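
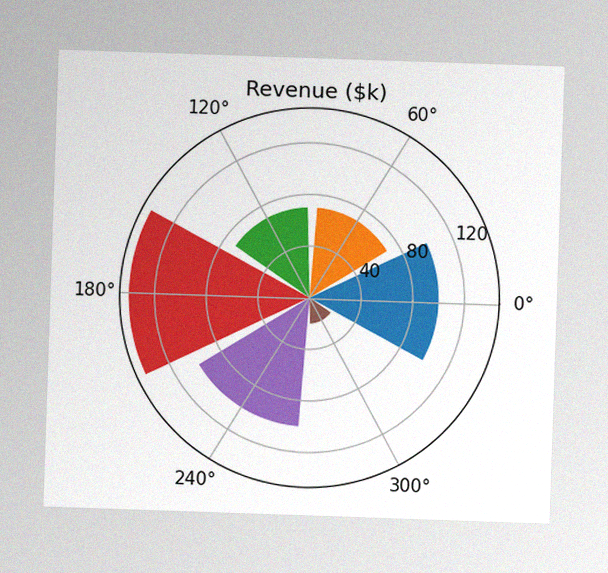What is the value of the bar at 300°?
$20k

The image has some photo noise and uneven lighting. The bar at 300° reaches $20k on the radial axis.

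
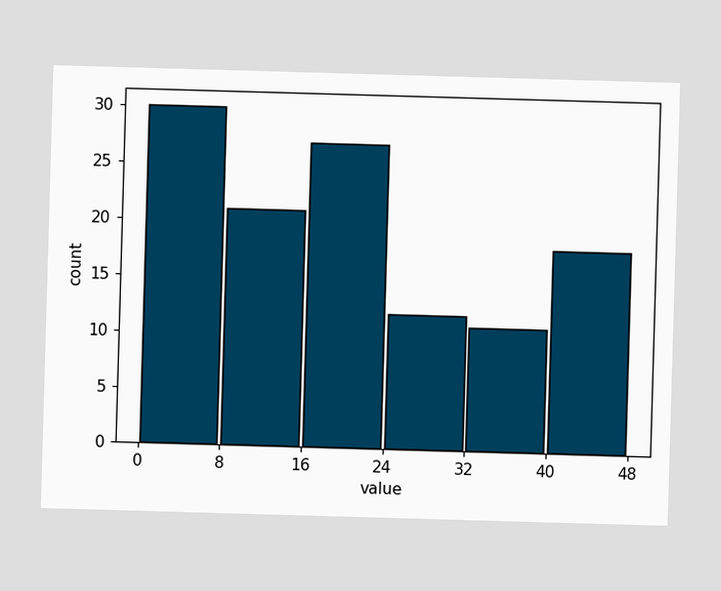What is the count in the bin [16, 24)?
The [16, 24) bin has height 27.

27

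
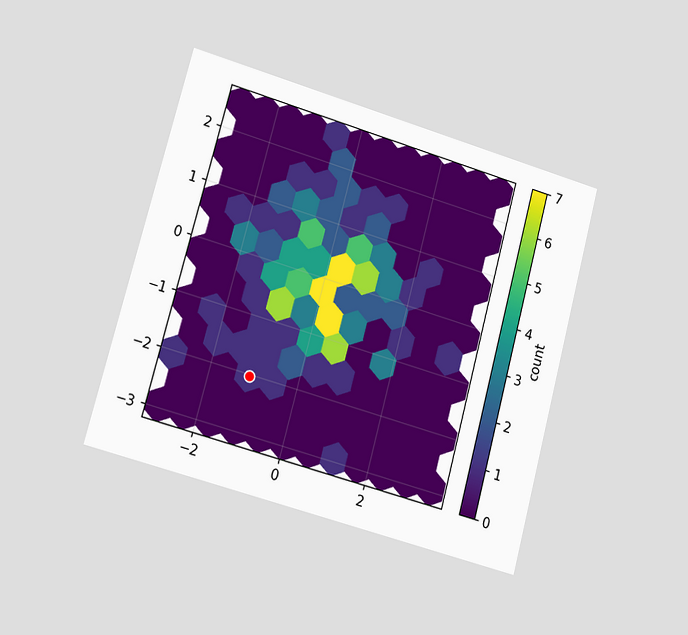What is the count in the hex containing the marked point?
1

The chart is tilted about 15° clockwise and viewed slightly from the left. The marked hex reads 1 on the colorbar.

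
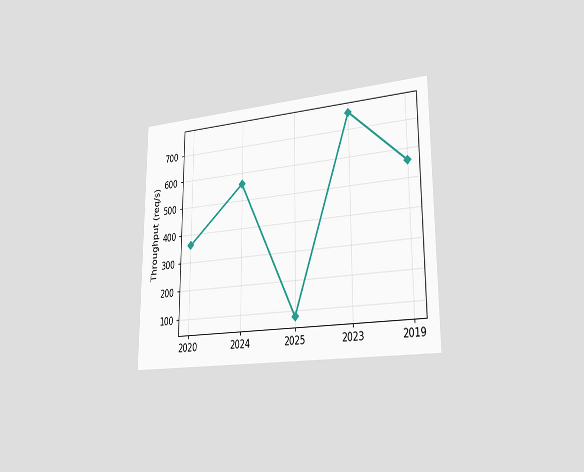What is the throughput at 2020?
The chart is viewed slightly from the right. At 2020, the line is at 360req/s.

360req/s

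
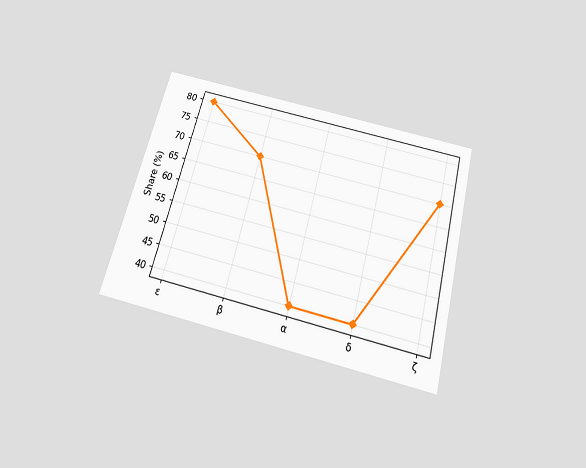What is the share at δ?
The chart is tilted about 14° clockwise and viewed slightly from below. At δ, the line is at 40%.

40%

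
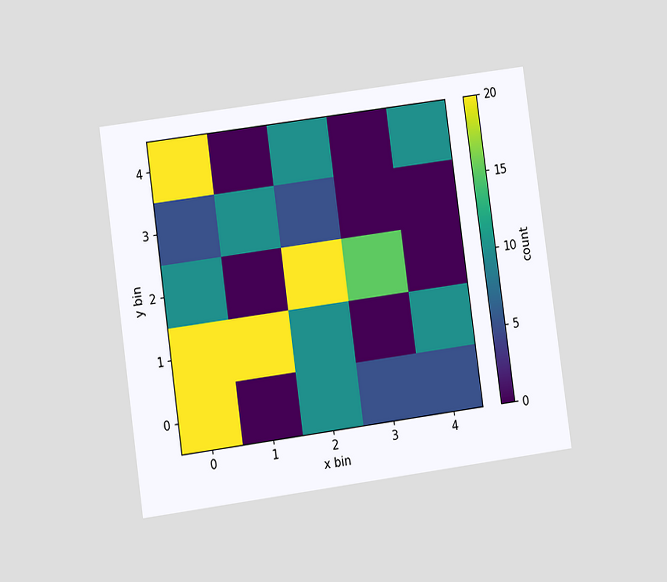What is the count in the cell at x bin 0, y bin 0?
20

The chart is tilted about 8° counter-clockwise and viewed at a slight angle. Matching the cell (0, 0) against the colorbar gives 20.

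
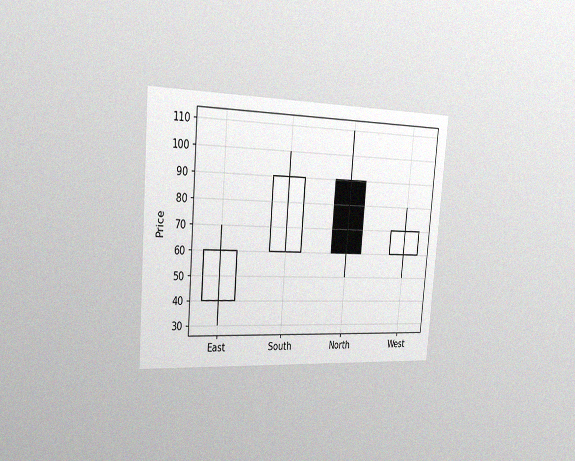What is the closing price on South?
90

The chart is tilted about 5° clockwise and viewed slightly from the left, with some photo noise. The South candle closes at 90.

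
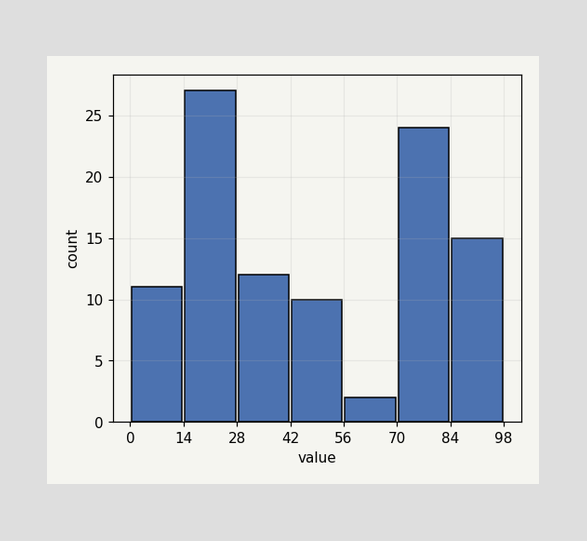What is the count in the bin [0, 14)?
The [0, 14) bin has height 11.

11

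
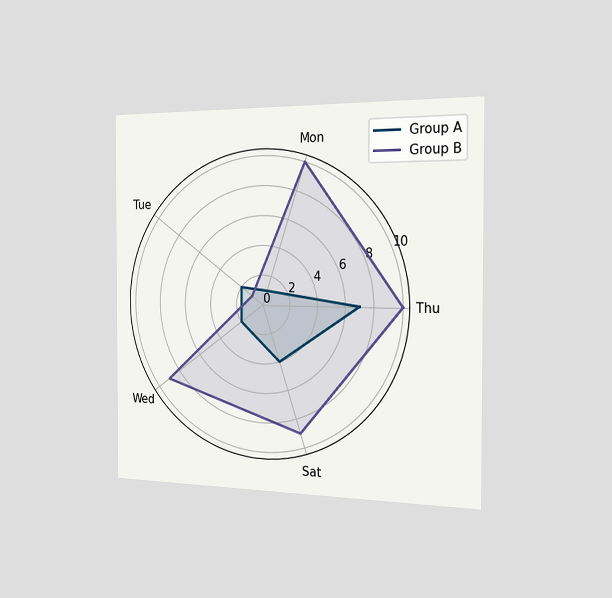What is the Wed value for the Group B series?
9

The chart is viewed slightly from the right. On the Wed axis, Group B reaches 9.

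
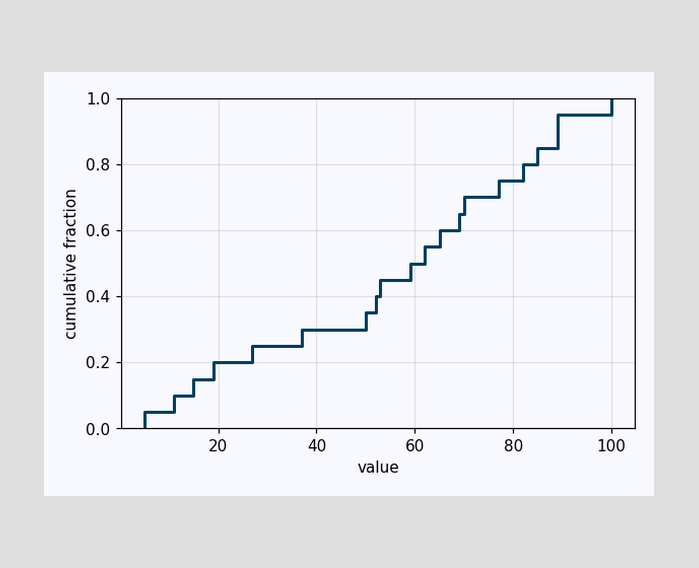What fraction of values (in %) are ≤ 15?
15%

At x=15 the ECDF step is at 15%.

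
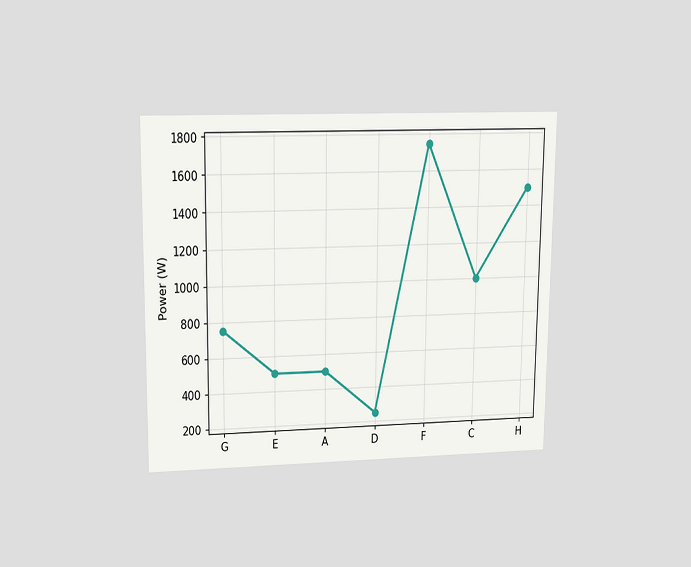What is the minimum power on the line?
The chart is viewed slightly from above. The lowest point is at D, and reading across to the y-axis gives 250W.

250W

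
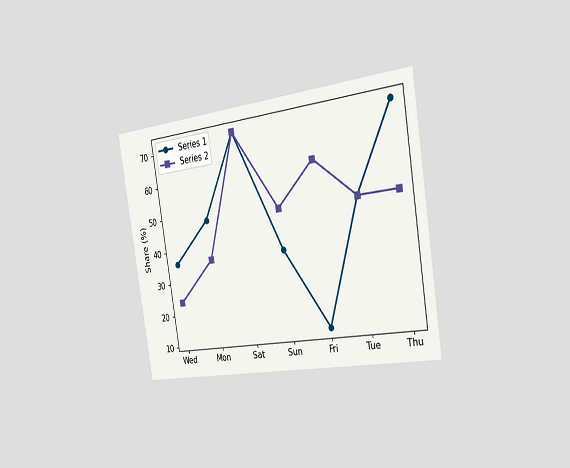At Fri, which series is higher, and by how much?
The chart is tilted about 9° counter-clockwise and viewed slightly from the right. At Fri, Series 2 sits above the other line by 48%.

Series 2, by 48%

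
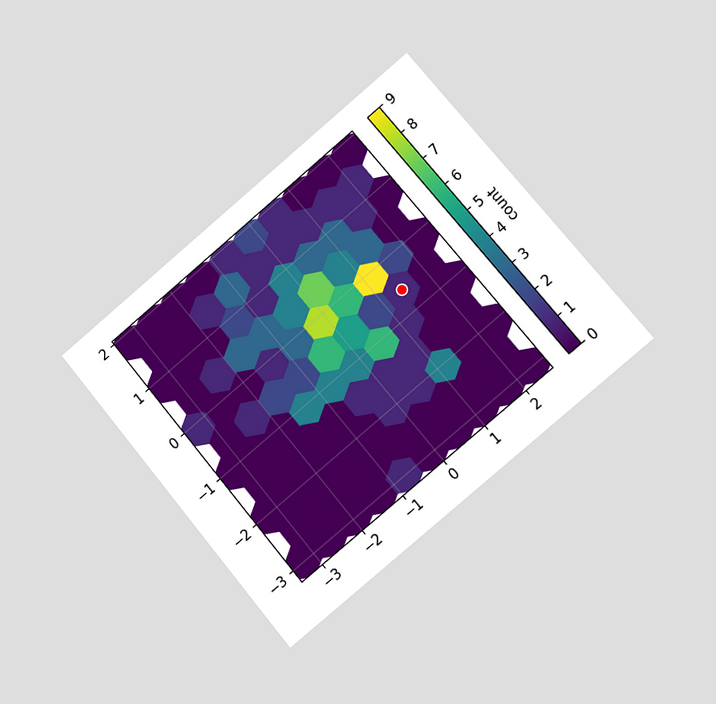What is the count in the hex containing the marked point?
1

The chart is tilted about 40° counter-clockwise and viewed slightly from the right. The marked hex reads 1 on the colorbar.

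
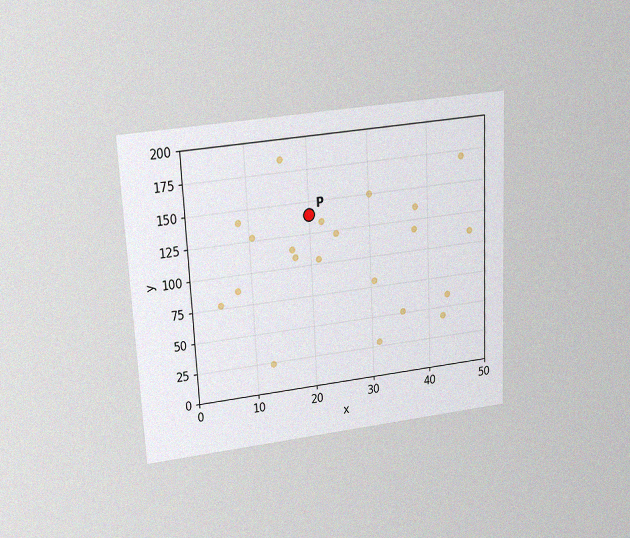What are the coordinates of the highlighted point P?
The chart is tilted about 3° counter-clockwise and viewed slightly from above, with some photo noise. Following the gridlines from P to each axis, P sits at (20, 140).

(20, 140)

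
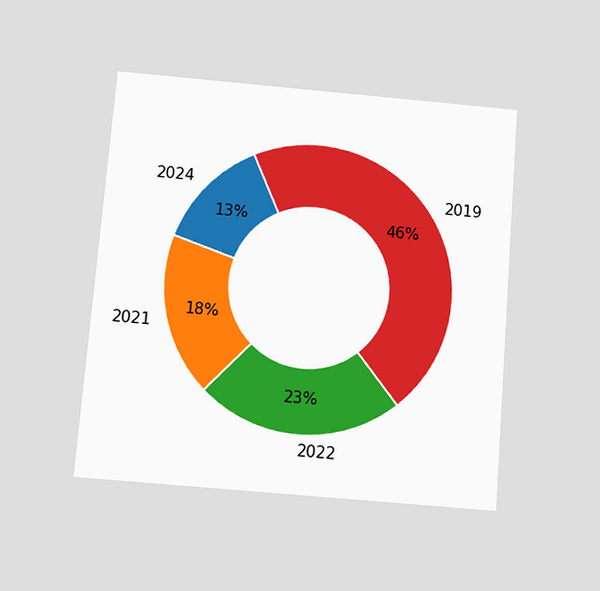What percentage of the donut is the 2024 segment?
The chart is tilted about 5° clockwise and viewed slightly from below. The 2024 segment takes up 13% of the ring.

13%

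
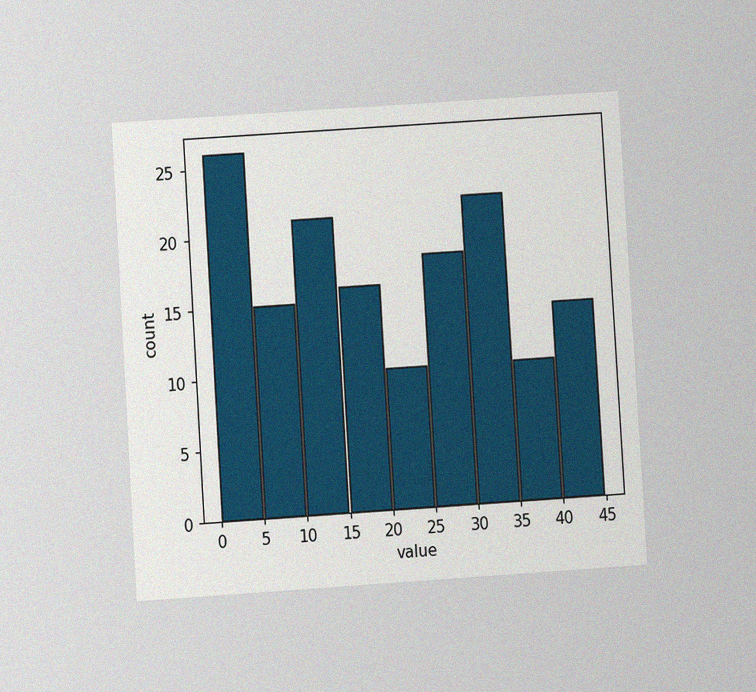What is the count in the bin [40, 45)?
14

The chart is tilted about 4° counter-clockwise and viewed at a slight angle, with some photo noise. The [40, 45) bin has height 14.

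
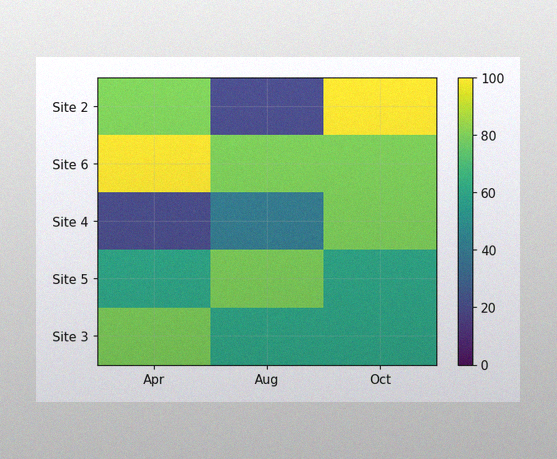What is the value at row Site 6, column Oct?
The image has some photo noise and uneven lighting. Matching cell (Site 6, Oct) against the colorbar gives 80.

80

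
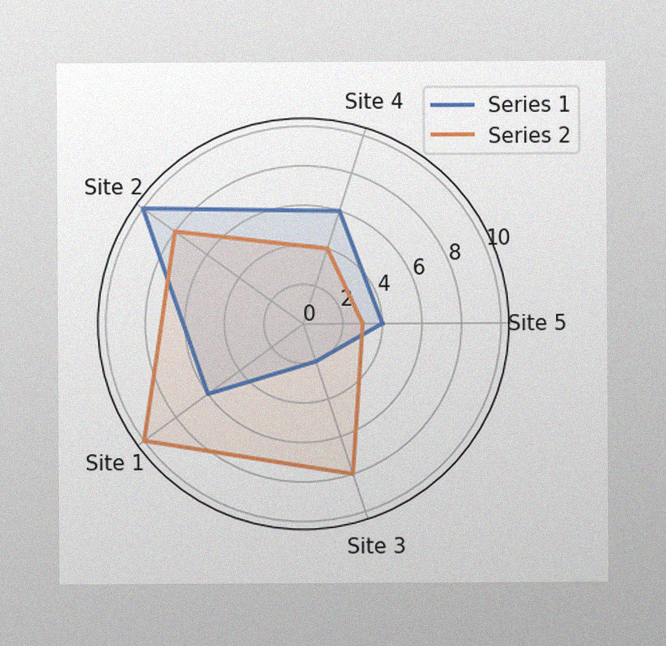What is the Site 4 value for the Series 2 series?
The image has some photo noise and uneven lighting. On the Site 4 axis, Series 2 reaches 4.

4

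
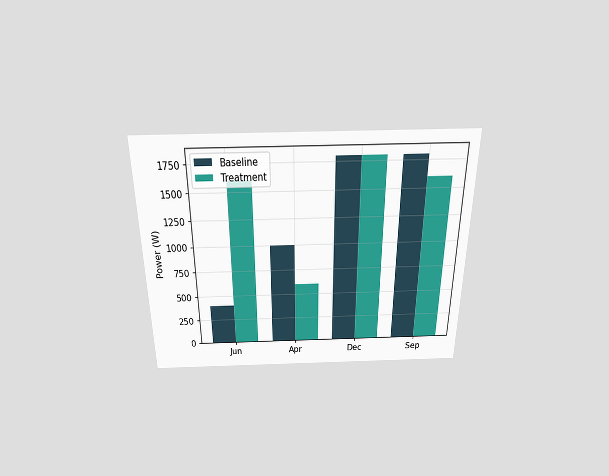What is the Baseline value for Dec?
1800W

The chart is viewed slightly from above. The Baseline bar at Dec reaches 1800W on the y-axis.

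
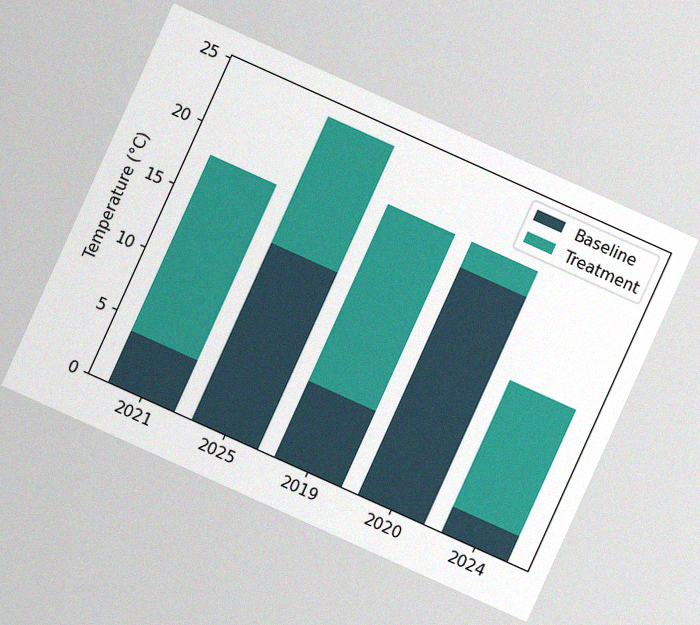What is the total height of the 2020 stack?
20°C

The chart is tilted about 24° clockwise, with some photo noise. The 2020 stack's top reaches 20°C on the y-axis.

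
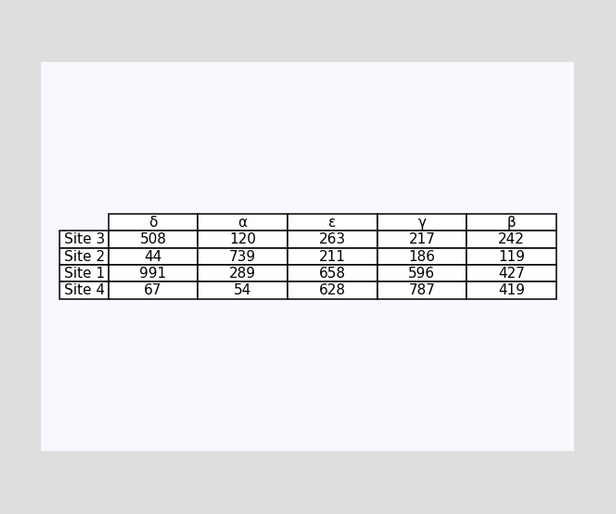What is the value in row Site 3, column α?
120

The (Site 3, α) cell reads 120.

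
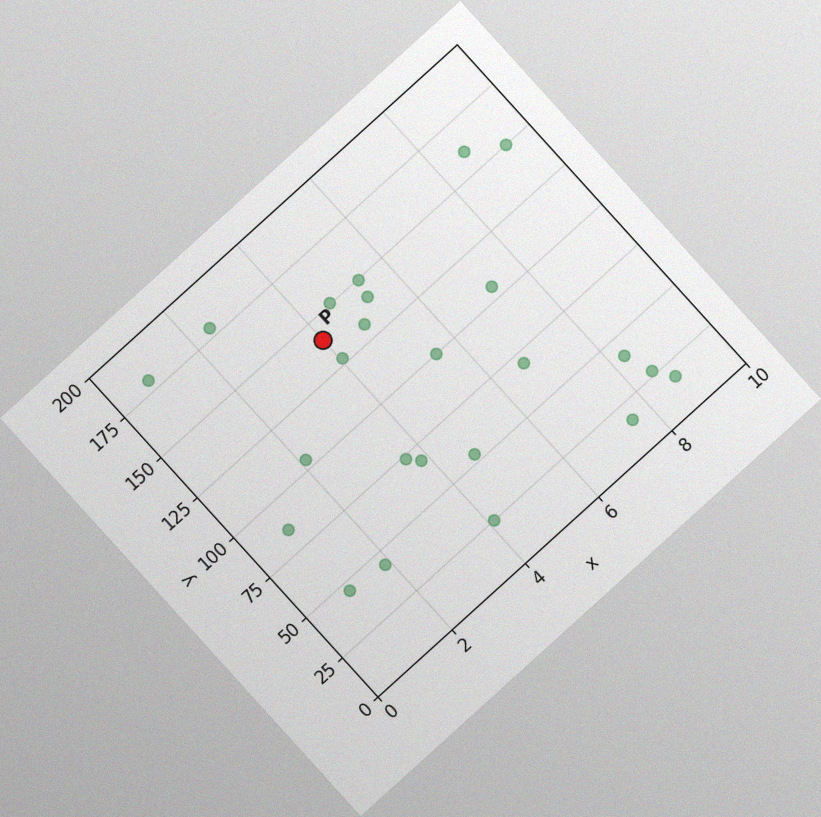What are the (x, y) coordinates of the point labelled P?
(4, 140)

The chart is tilted about 42° counter-clockwise, with some photo noise. Following the gridlines from P to each axis, P sits at (4, 140).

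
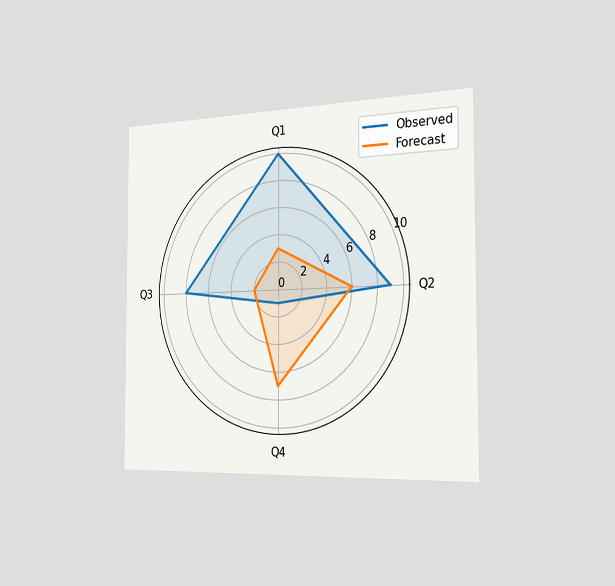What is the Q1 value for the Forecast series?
The chart is viewed slightly from the right. On the Q1 axis, Forecast reaches 3.

3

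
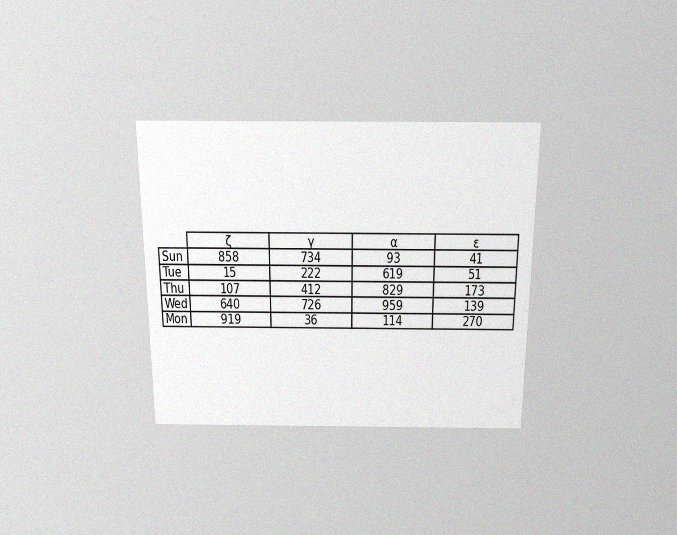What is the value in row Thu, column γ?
The chart is viewed slightly from above, with some photo noise. The (Thu, γ) cell reads 412.

412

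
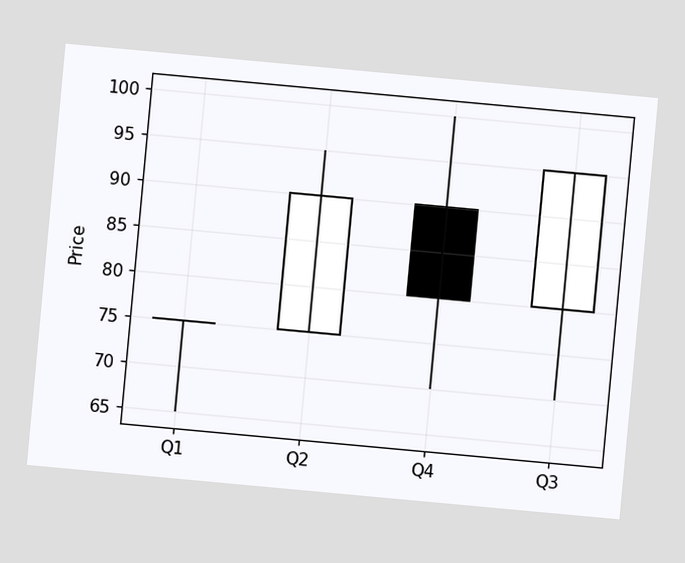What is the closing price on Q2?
The chart is tilted about 5° clockwise. The Q2 candle closes at 90.

90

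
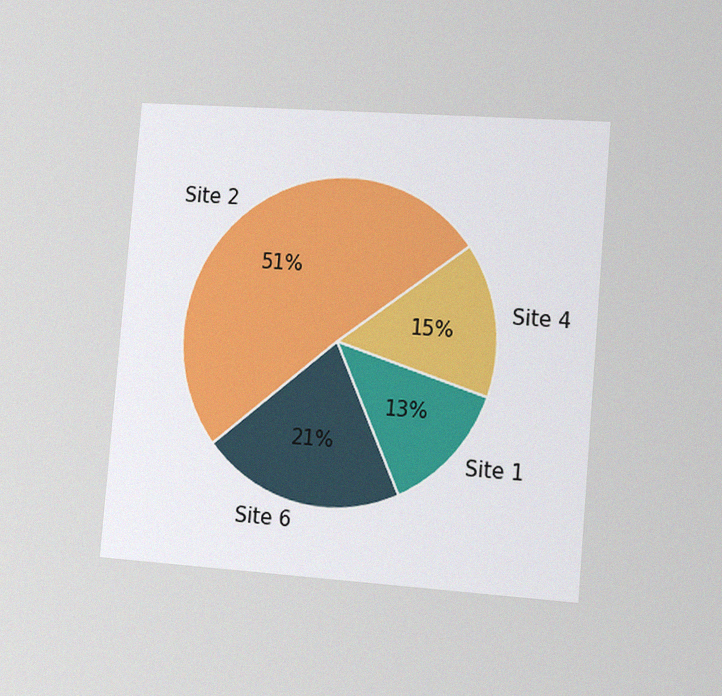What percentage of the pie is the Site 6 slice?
The chart is tilted about 5° clockwise and viewed slightly from the right, with some photo noise. The Site 6 slice takes up 21% of the pie.

21%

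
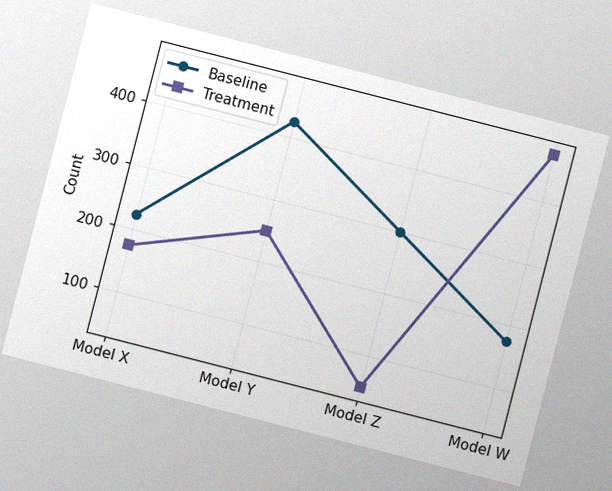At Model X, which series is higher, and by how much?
Baseline, by 50

The chart is tilted about 14° clockwise, with some photo noise. At Model X, Baseline sits above the other line by 50.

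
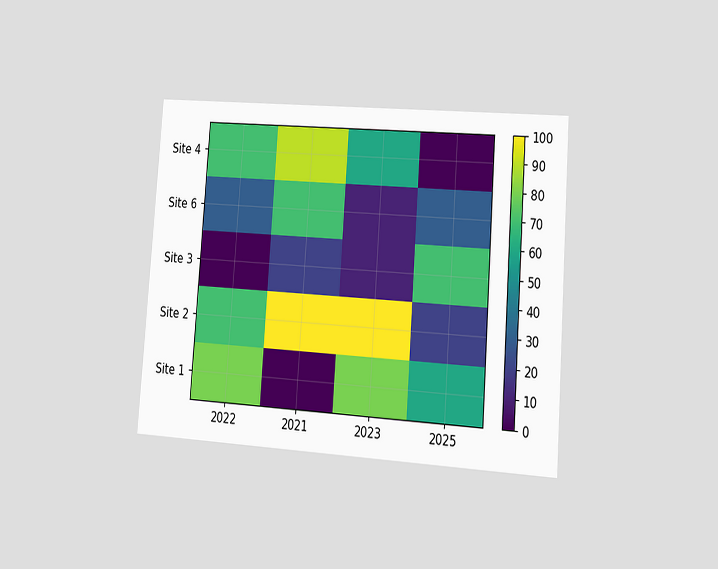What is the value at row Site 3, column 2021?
The chart is tilted about 4° clockwise and viewed at a slight angle. Matching cell (Site 3, 2021) against the colorbar gives 20.

20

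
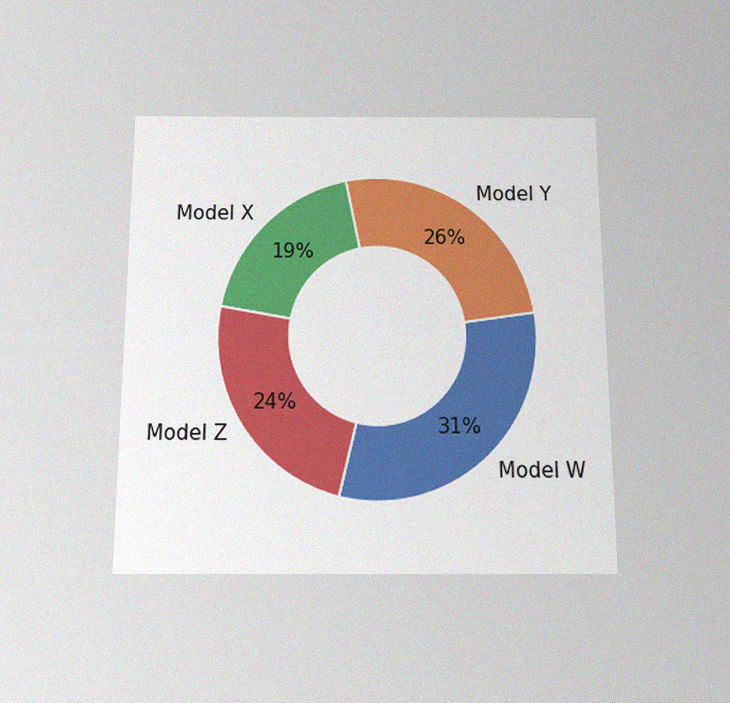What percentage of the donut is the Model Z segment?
The chart is viewed slightly from below, with some photo noise. The Model Z segment takes up 24% of the ring.

24%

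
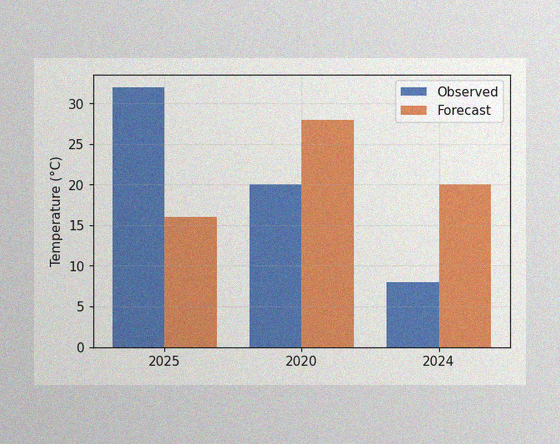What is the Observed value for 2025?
32°C

The image has some photo noise and uneven lighting. The Observed bar at 2025 reaches 32°C on the y-axis.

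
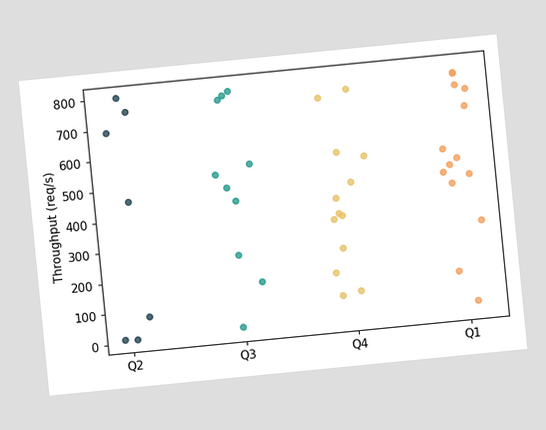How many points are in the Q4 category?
The chart is tilted about 6° counter-clockwise. Counting the markers in the Q4 column gives 13.

13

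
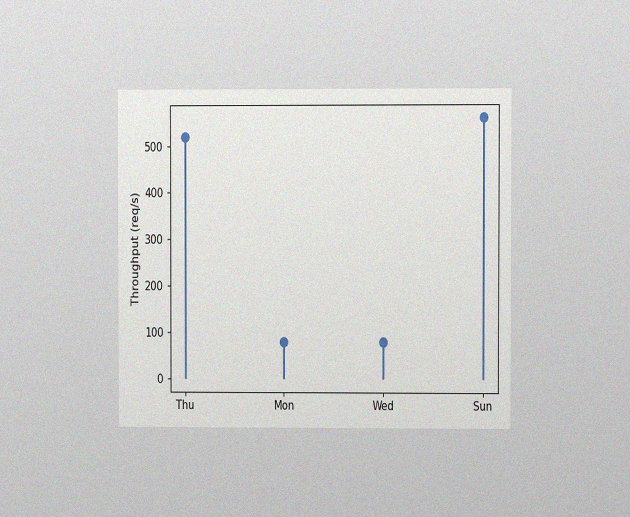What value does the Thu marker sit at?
The chart is viewed at a slight angle, with some photo noise. The Thu marker sits at 520req/s.

520req/s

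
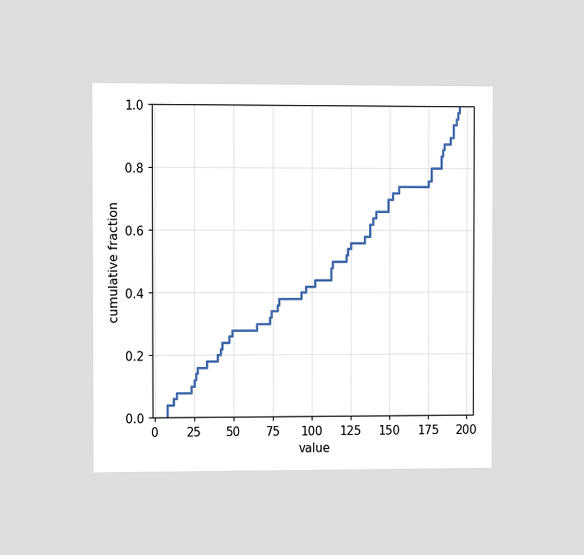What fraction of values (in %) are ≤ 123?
54%

The chart is viewed slightly from the left. At x=123 the ECDF step is at 54%.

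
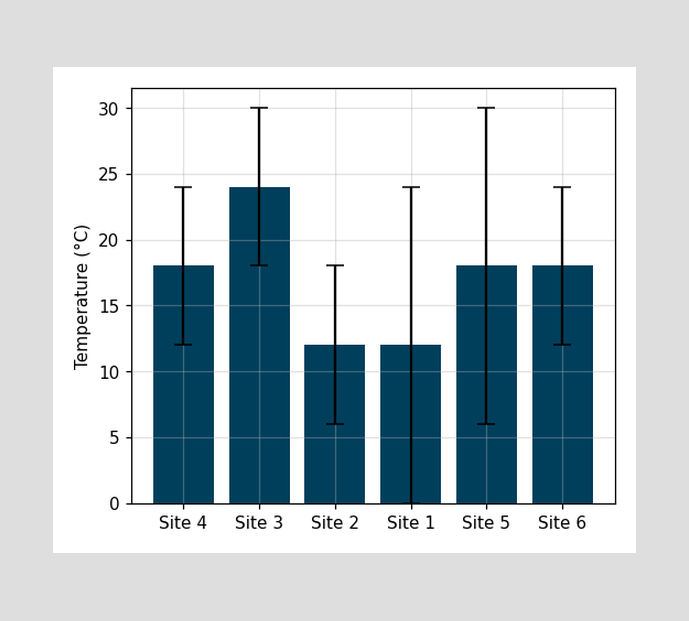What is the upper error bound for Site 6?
The Site 6 bar's upper whisker reaches 24°C.

24°C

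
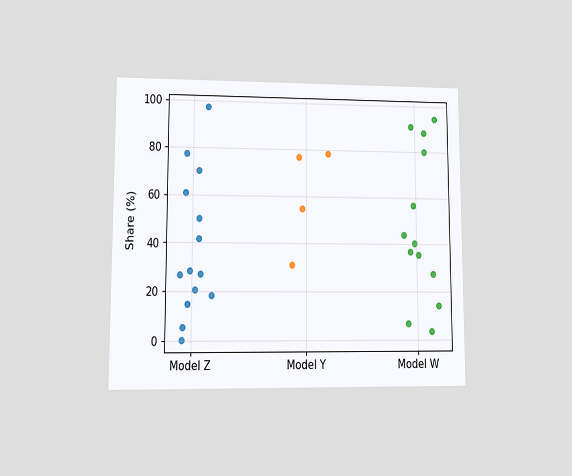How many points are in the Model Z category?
14

The chart is viewed at a slight angle. Counting the markers in the Model Z column gives 14.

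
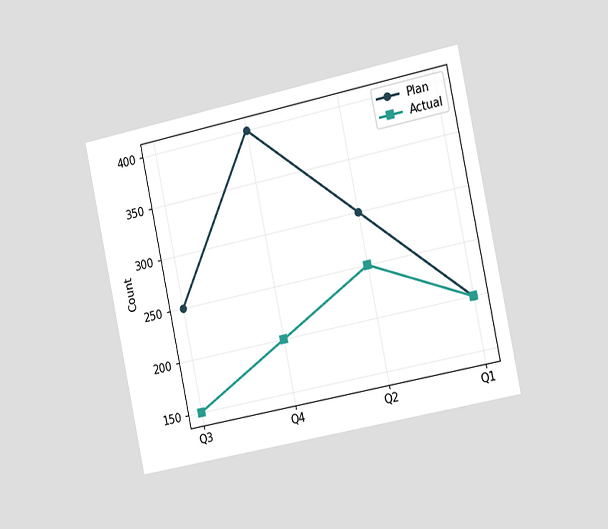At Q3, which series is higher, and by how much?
The chart is tilted about 12° counter-clockwise and viewed slightly from the right. At Q3, Plan sits above the other line by 100.

Plan, by 100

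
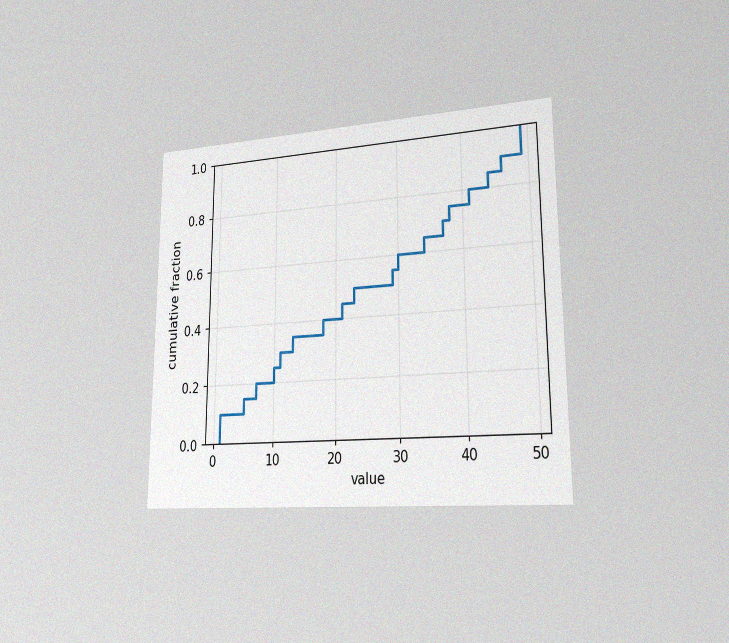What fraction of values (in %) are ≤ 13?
The chart is viewed slightly from the right, with some photo noise. At x=13 the ECDF step is at 35%.

35%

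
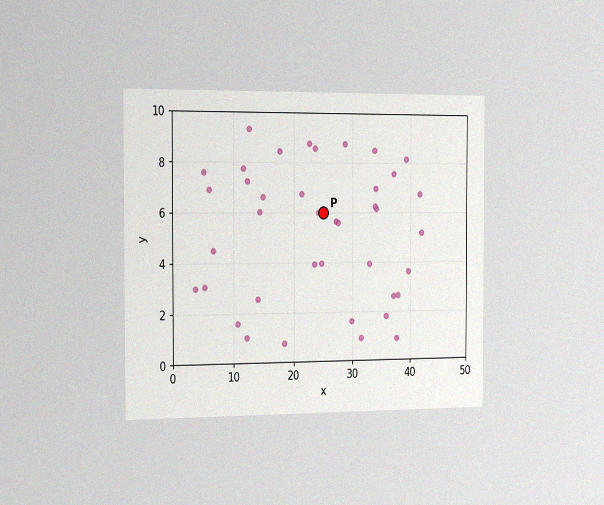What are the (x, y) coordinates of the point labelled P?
(25, 6)

The chart is viewed slightly from the left, with some photo noise. Following the gridlines from P to each axis, P sits at (25, 6).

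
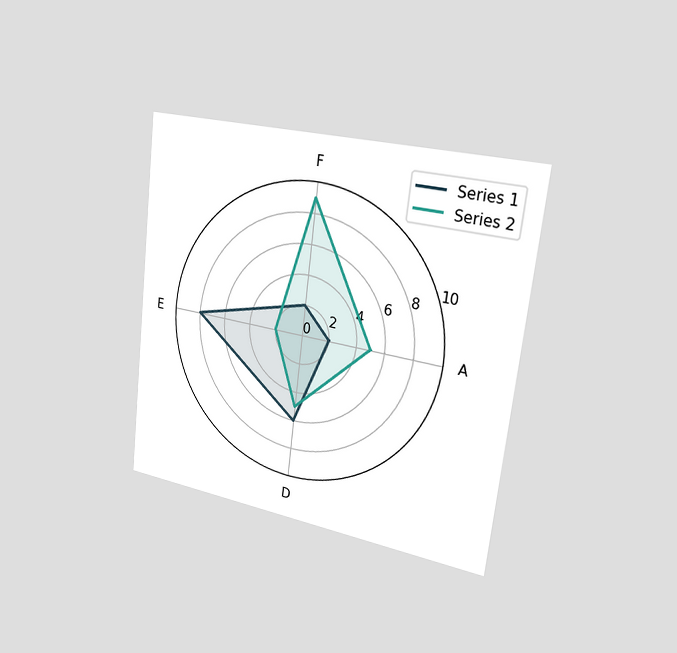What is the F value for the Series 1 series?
2

The chart is tilted about 7° clockwise and viewed slightly from the right. On the F axis, Series 1 reaches 2.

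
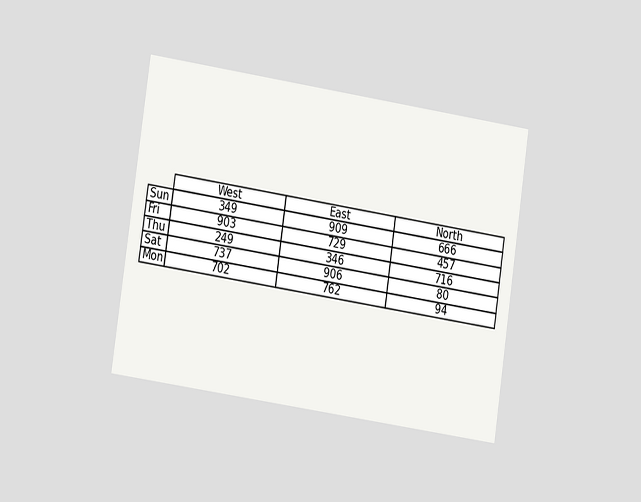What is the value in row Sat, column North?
80

The chart is tilted about 8° clockwise and viewed at a slight angle. The (Sat, North) cell reads 80.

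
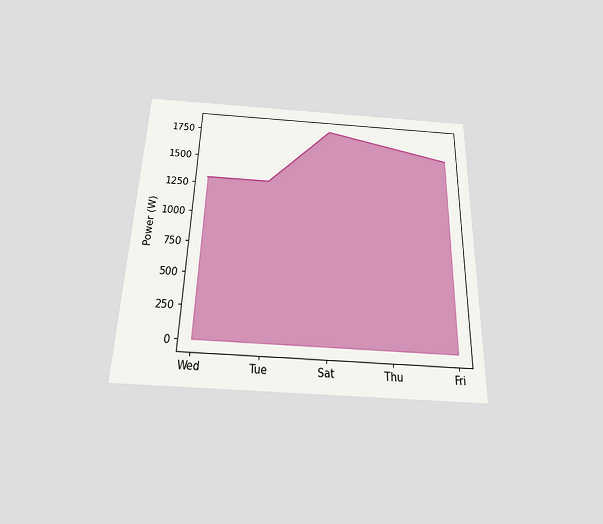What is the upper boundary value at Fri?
The chart is viewed slightly from below. At Fri the upper boundary is at 1600W.

1600W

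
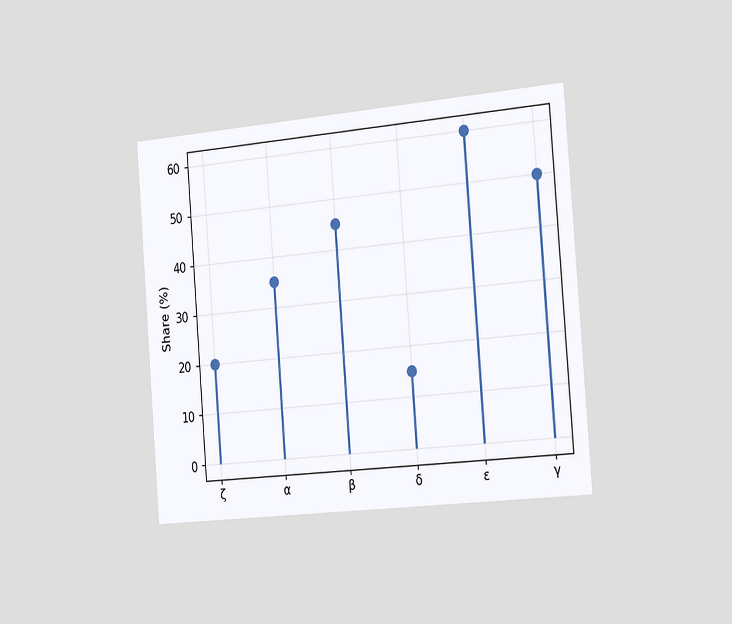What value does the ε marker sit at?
60%

The chart is tilted about 4° counter-clockwise and viewed slightly from the right. The ε marker sits at 60%.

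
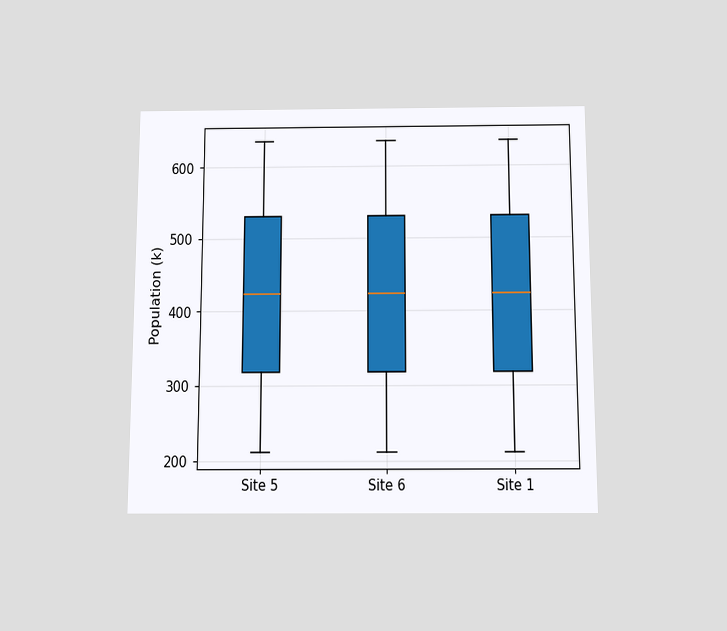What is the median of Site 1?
424k

The chart is viewed slightly from below. The median line in the Site 1 box sits at 424k.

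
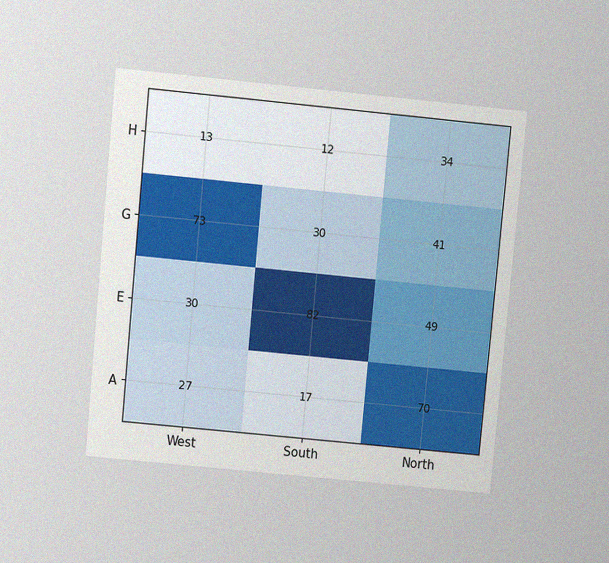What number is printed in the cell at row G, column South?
30

The chart is tilted about 5° clockwise and viewed at a slight angle, with some photo noise. The (G, South) cell reads 30.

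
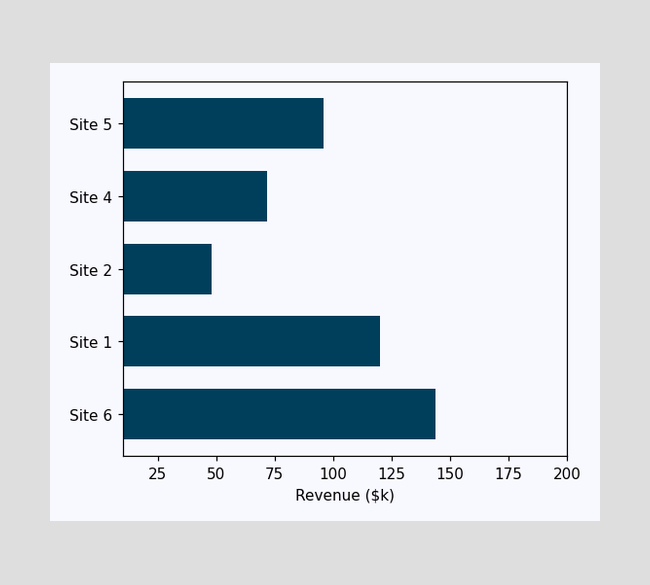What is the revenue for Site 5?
Reading along the chart's x-axis, the Site 5 bar reaches $96k.

$96k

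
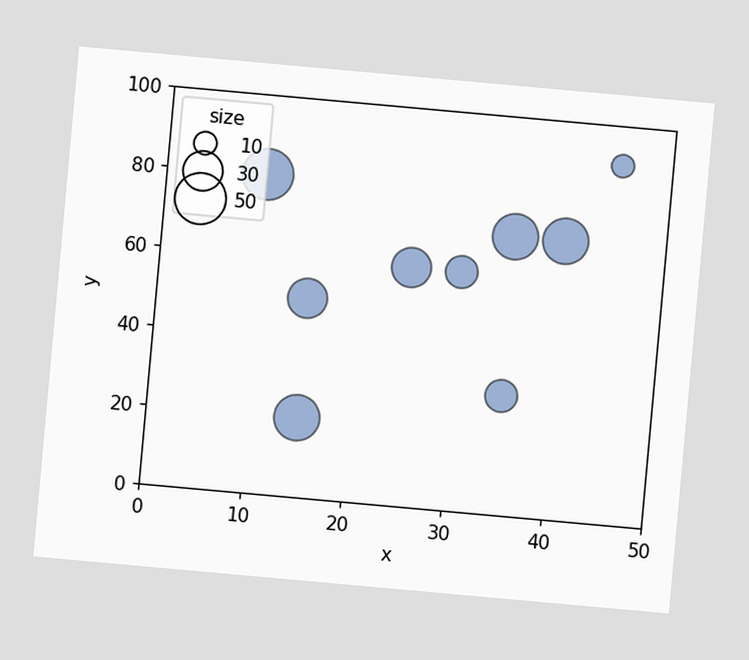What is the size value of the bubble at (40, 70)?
The chart is tilted about 5° clockwise. Matching the bubble at (40, 70) against the size legend gives 40.

40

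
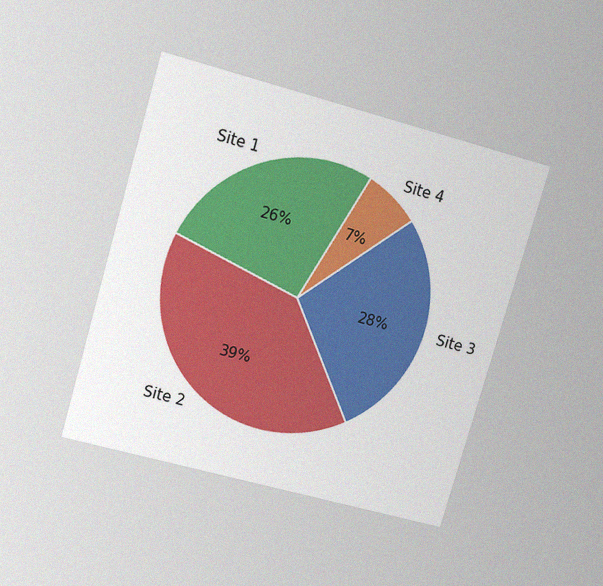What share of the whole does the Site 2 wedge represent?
39%

The chart is tilted about 16° clockwise and viewed slightly from above, with some photo noise. The Site 2 slice takes up 39% of the pie.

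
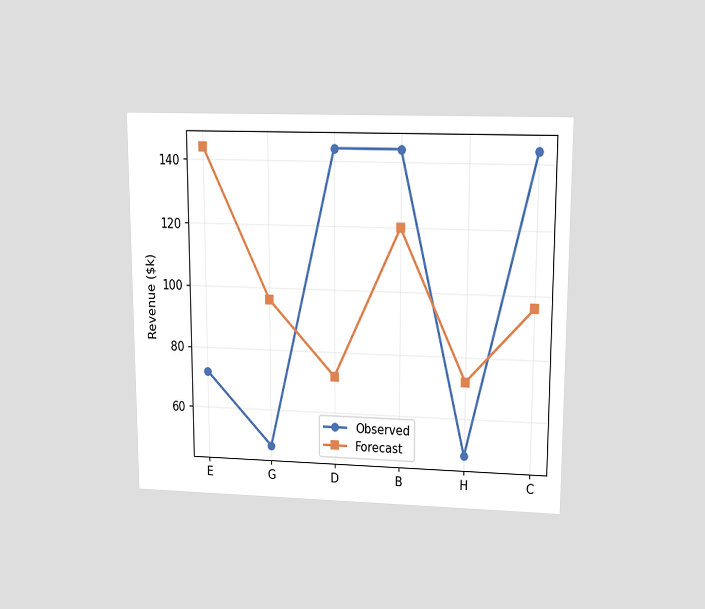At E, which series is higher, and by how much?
The chart is viewed at a slight angle. At E, Forecast sits above the other line by $72k.

Forecast, by $72k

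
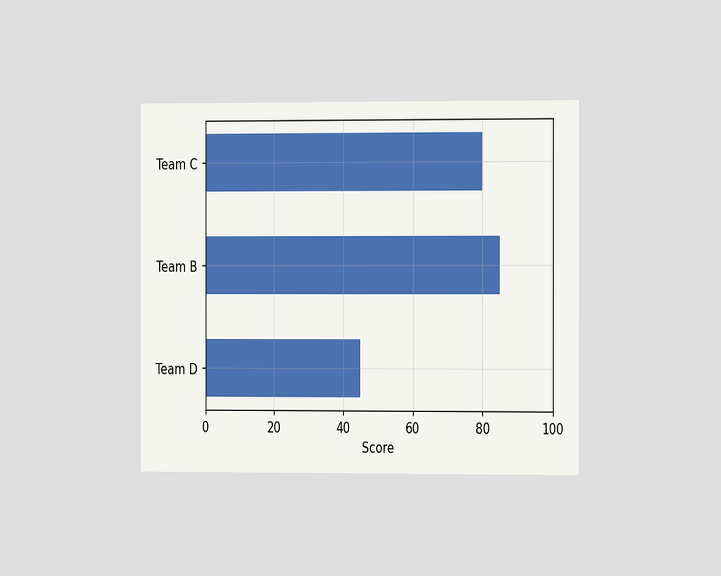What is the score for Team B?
85

The chart is viewed slightly from the right. Reading along the chart's x-axis, the Team B bar reaches 85.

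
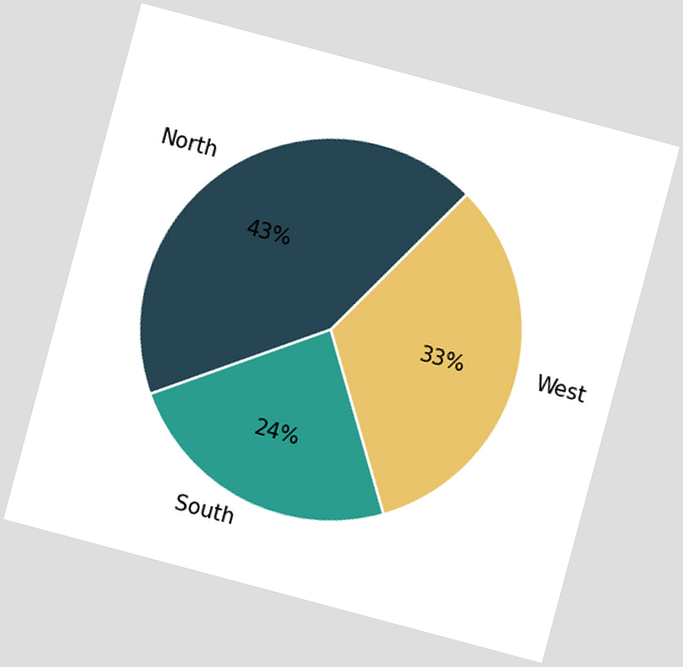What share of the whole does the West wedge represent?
The chart is tilted about 15° clockwise. The West slice takes up 33% of the pie.

33%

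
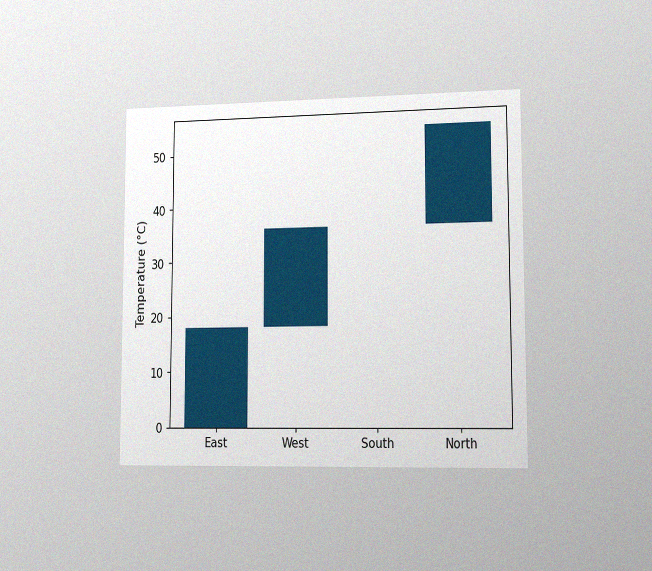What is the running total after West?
The chart is viewed slightly from the right, with some photo noise. After West the running total reaches 36°C.

36°C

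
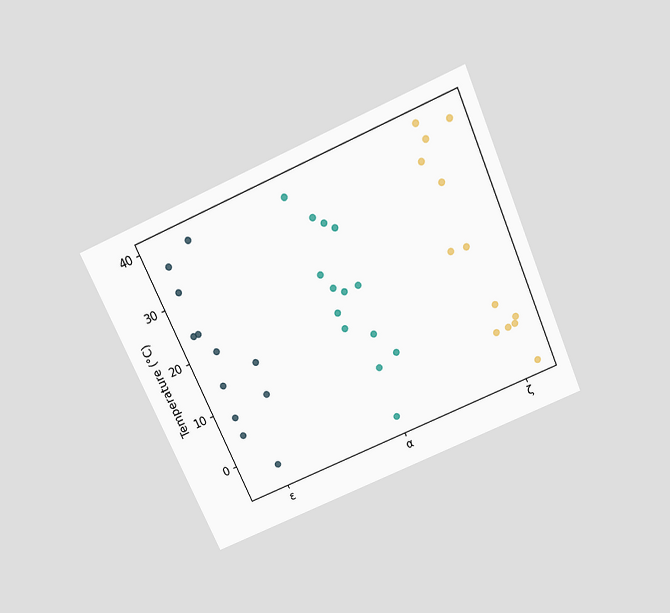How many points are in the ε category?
12

The chart is tilted about 24° counter-clockwise and viewed slightly from above. Counting the markers in the ε column gives 12.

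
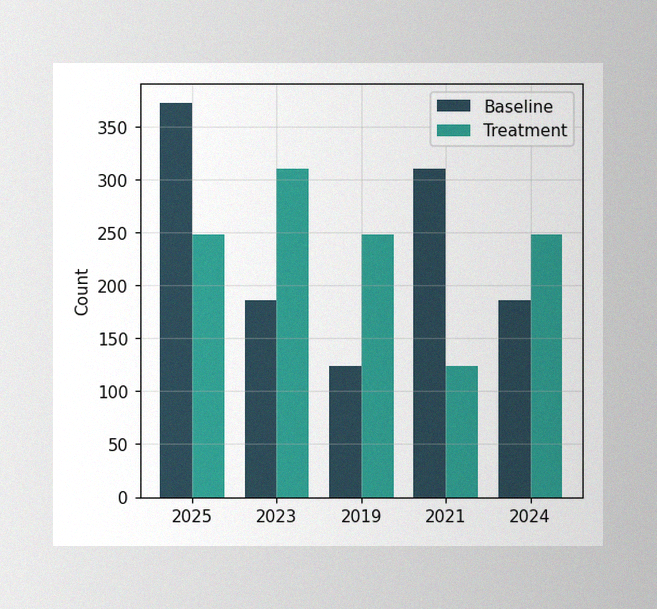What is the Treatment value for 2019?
The image has some photo noise and uneven lighting. The Treatment bar at 2019 reaches 248 on the y-axis.

248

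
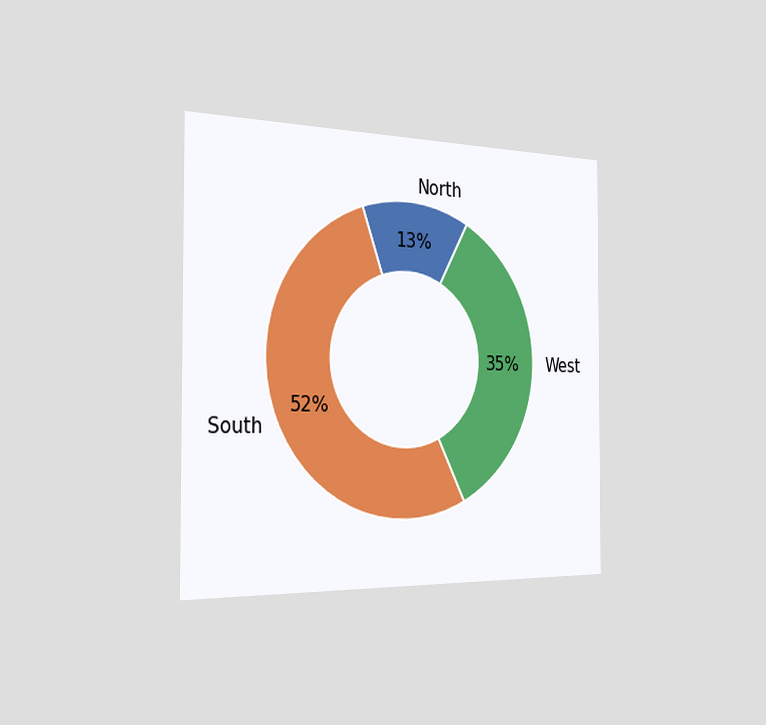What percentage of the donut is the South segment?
52%

The chart is viewed slightly from the left. The South segment takes up 52% of the ring.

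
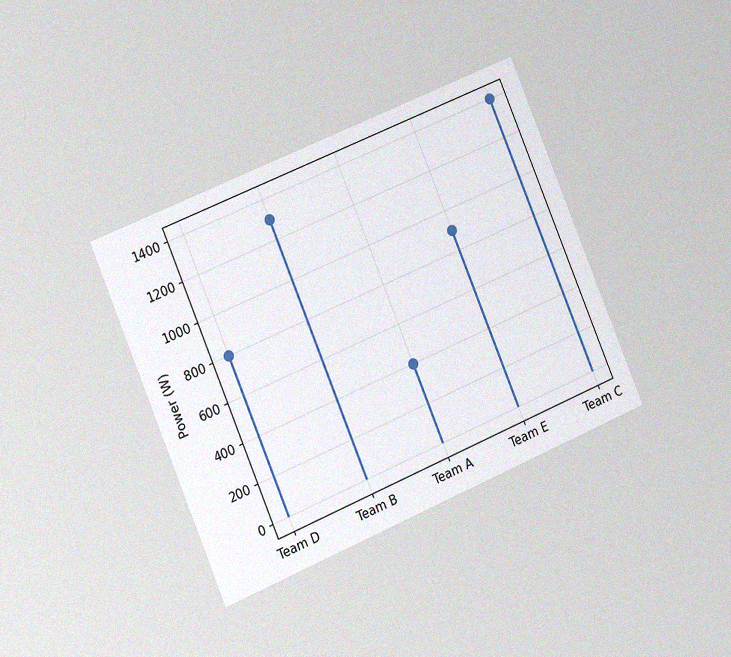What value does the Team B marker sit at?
The chart is tilted about 23° counter-clockwise and viewed slightly from the left, with some photo noise. The Team B marker sits at 1300W.

1300W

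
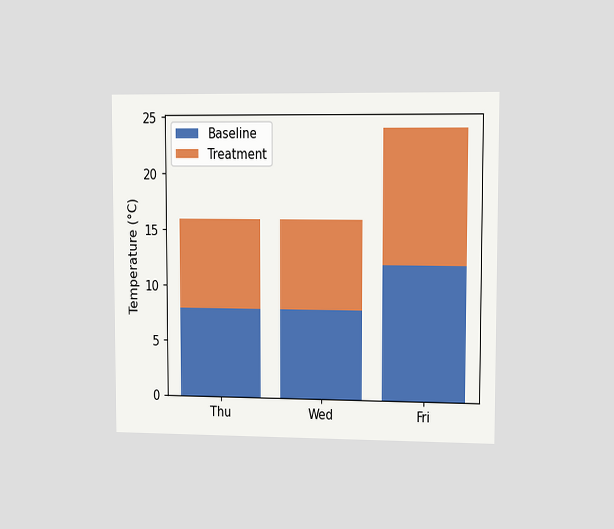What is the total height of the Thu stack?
The chart is viewed slightly from the right. The Thu stack's top reaches 16°C on the y-axis.

16°C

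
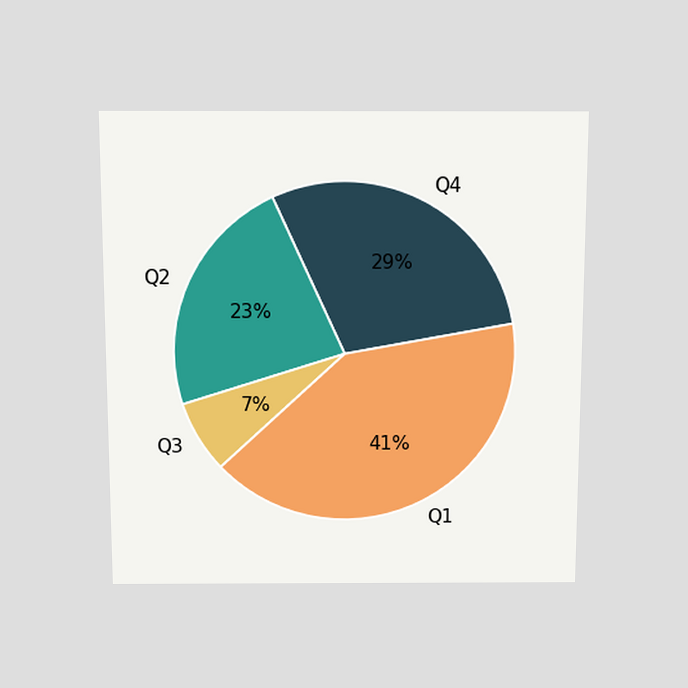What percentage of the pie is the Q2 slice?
The chart is viewed slightly from above. The Q2 slice takes up 23% of the pie.

23%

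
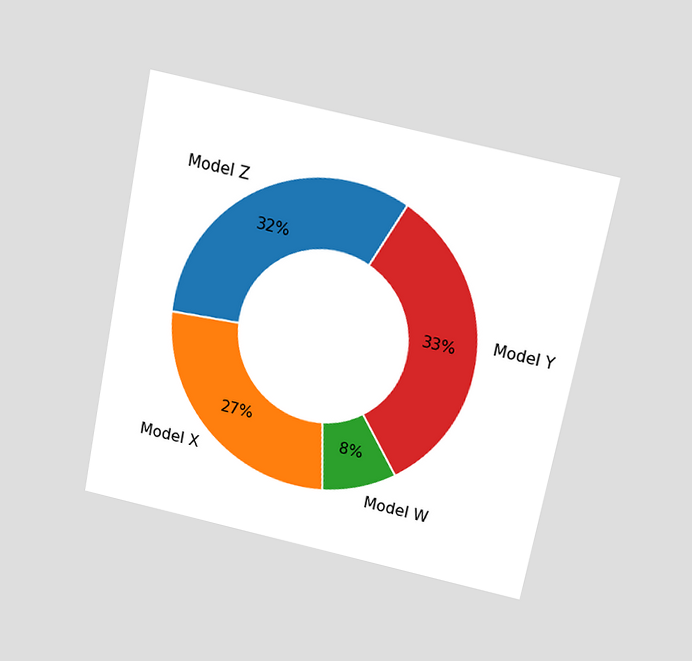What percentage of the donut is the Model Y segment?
The chart is tilted about 11° clockwise and viewed slightly from above. The Model Y segment takes up 33% of the ring.

33%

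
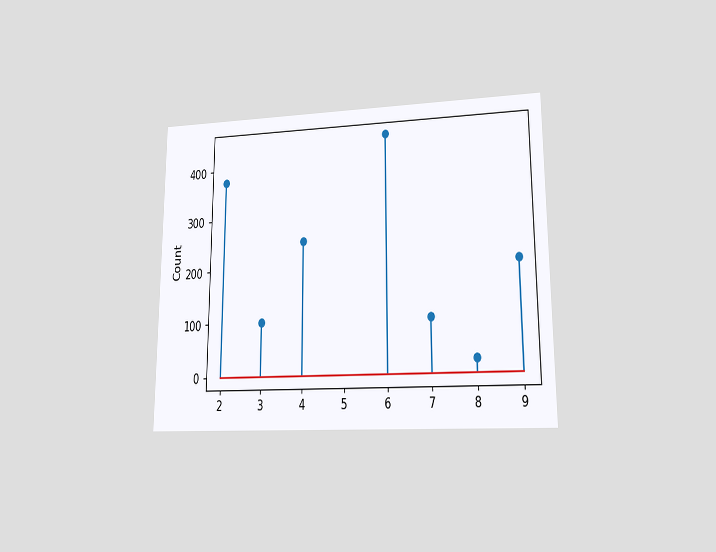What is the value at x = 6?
The chart is viewed at a slight angle. The stem at x=6 reaches 450.

450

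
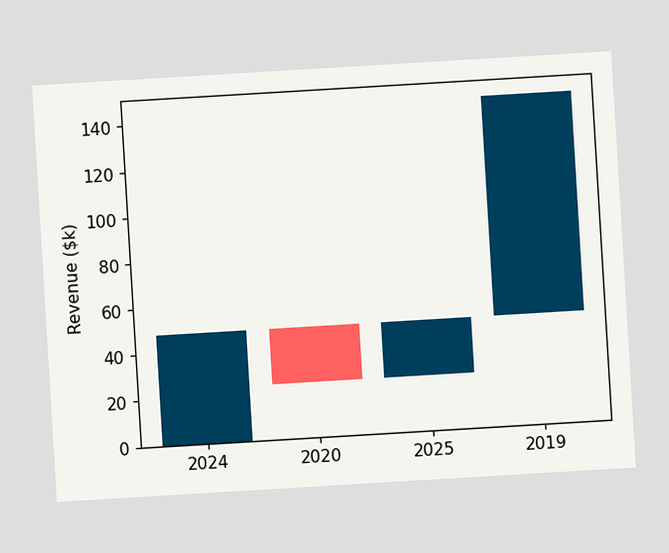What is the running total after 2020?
The chart is tilted about 3° counter-clockwise. After 2020 the running total reaches $24k.

$24k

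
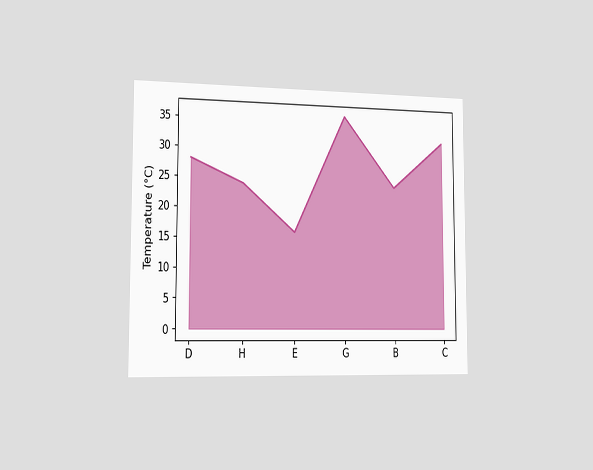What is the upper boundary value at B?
The chart is viewed slightly from the left. At B the upper boundary is at 24°C.

24°C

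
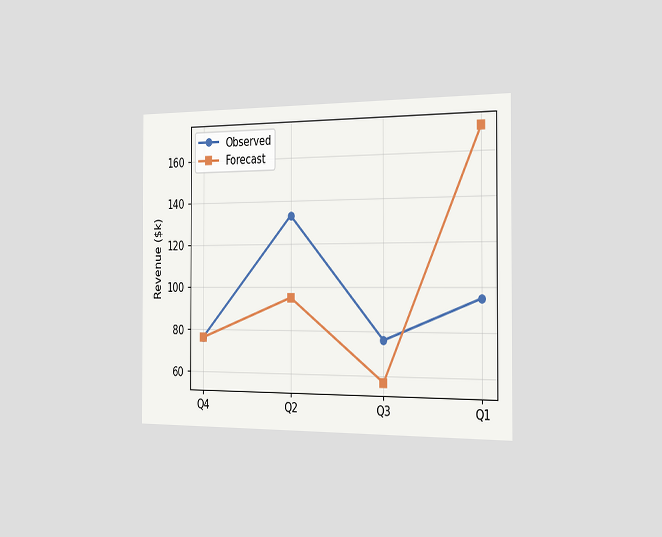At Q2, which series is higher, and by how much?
Observed, by $38k

The chart is viewed slightly from the right. At Q2, Observed sits above the other line by $38k.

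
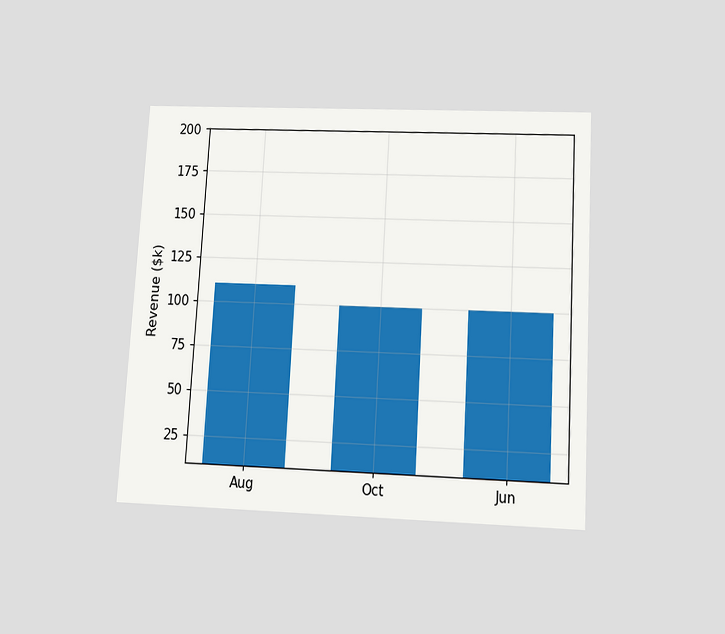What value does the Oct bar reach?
$100k

The chart is tilted about 3° clockwise and viewed slightly from below. Reading along the chart's y-axis, the Oct bar reaches $100k.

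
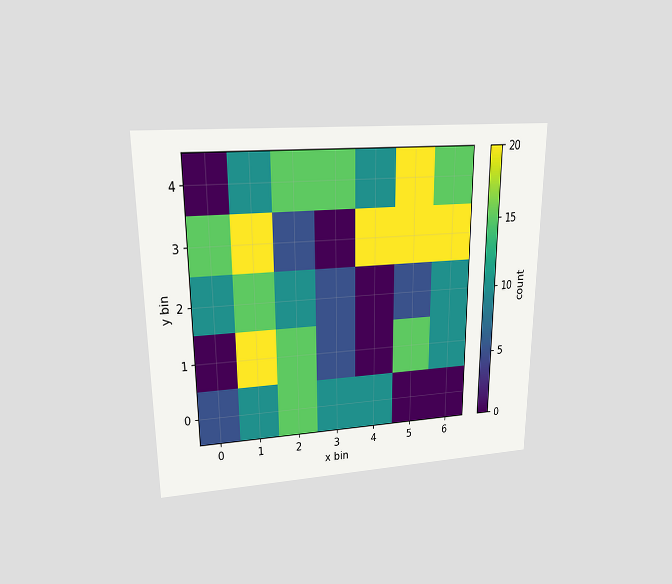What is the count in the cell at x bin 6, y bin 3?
The chart is viewed at a slight angle. Matching the cell (6, 3) against the colorbar gives 20.

20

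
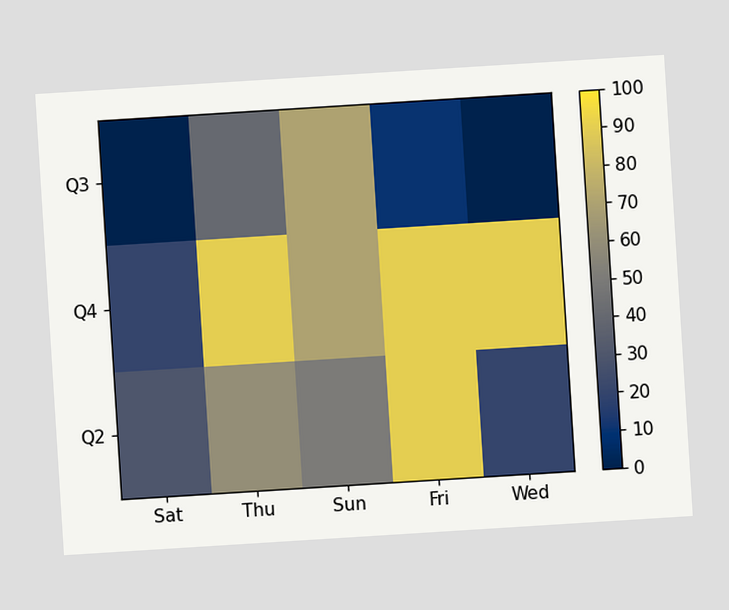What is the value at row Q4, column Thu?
90

The chart is tilted about 4° counter-clockwise. Matching cell (Q4, Thu) against the colorbar gives 90.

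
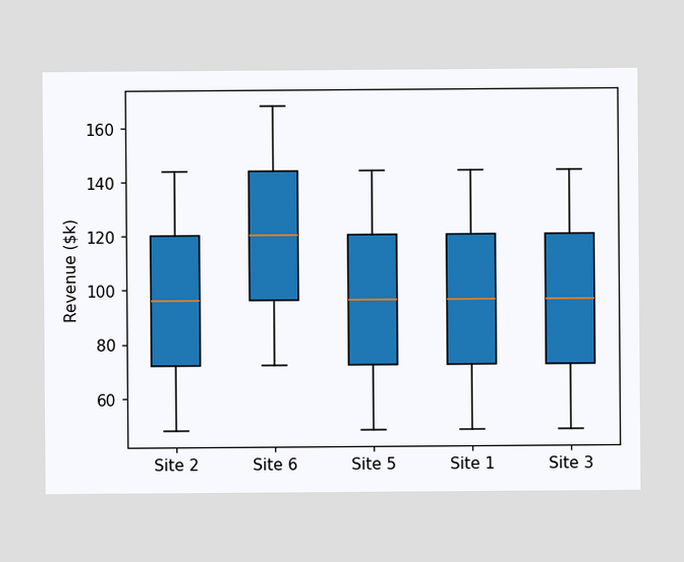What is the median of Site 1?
The median line in the Site 1 box sits at $96k.

$96k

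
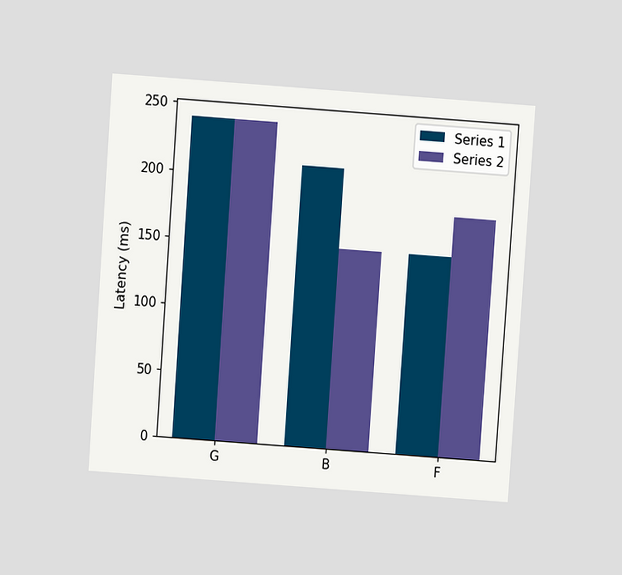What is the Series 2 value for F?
180ms

The chart is tilted about 4° clockwise and viewed at a slight angle. The Series 2 bar at F reaches 180ms on the y-axis.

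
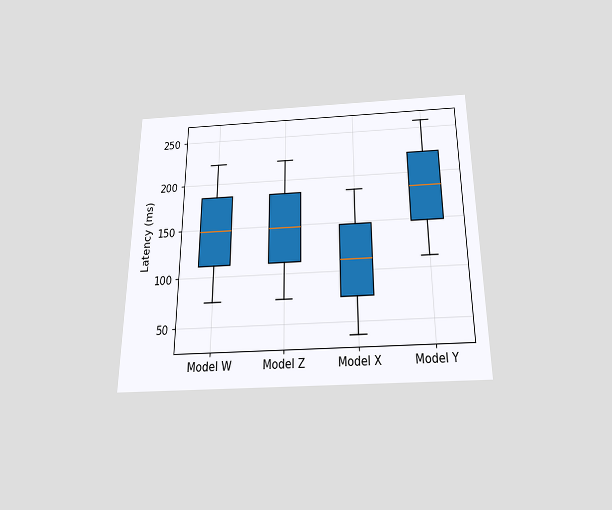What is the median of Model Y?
185ms

The chart is viewed slightly from below. The median line in the Model Y box sits at 185ms.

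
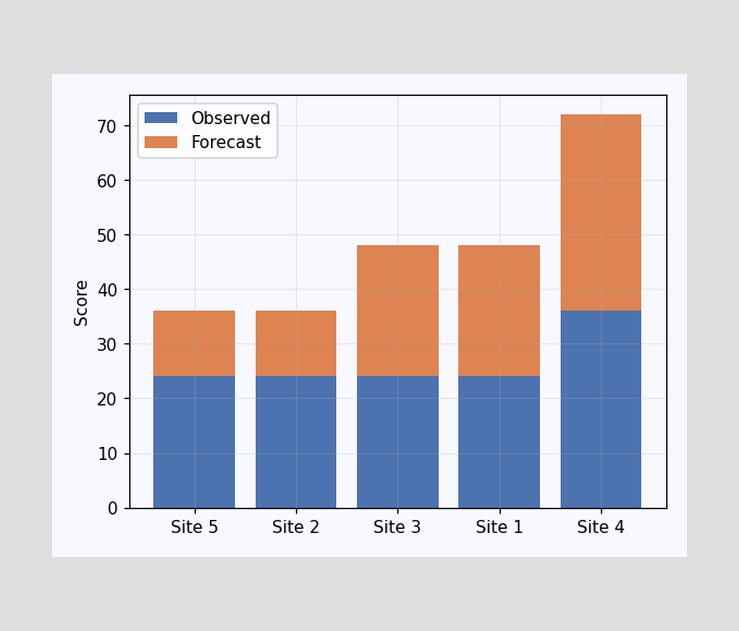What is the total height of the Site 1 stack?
The Site 1 stack's top reaches 48 on the y-axis.

48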